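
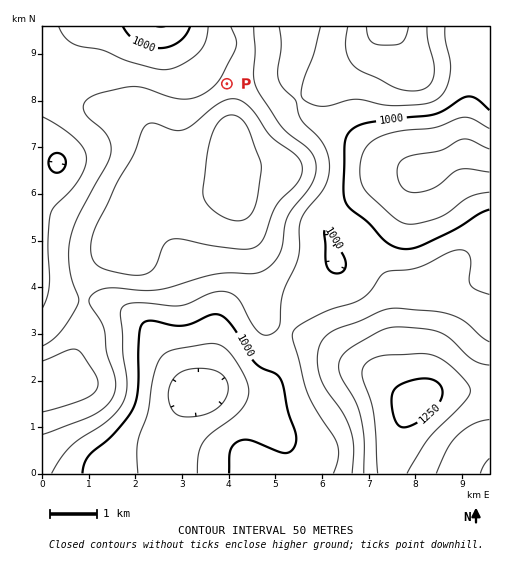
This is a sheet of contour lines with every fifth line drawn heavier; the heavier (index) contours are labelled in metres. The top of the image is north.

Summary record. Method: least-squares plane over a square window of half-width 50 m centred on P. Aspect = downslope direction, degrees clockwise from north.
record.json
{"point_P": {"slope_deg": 5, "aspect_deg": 321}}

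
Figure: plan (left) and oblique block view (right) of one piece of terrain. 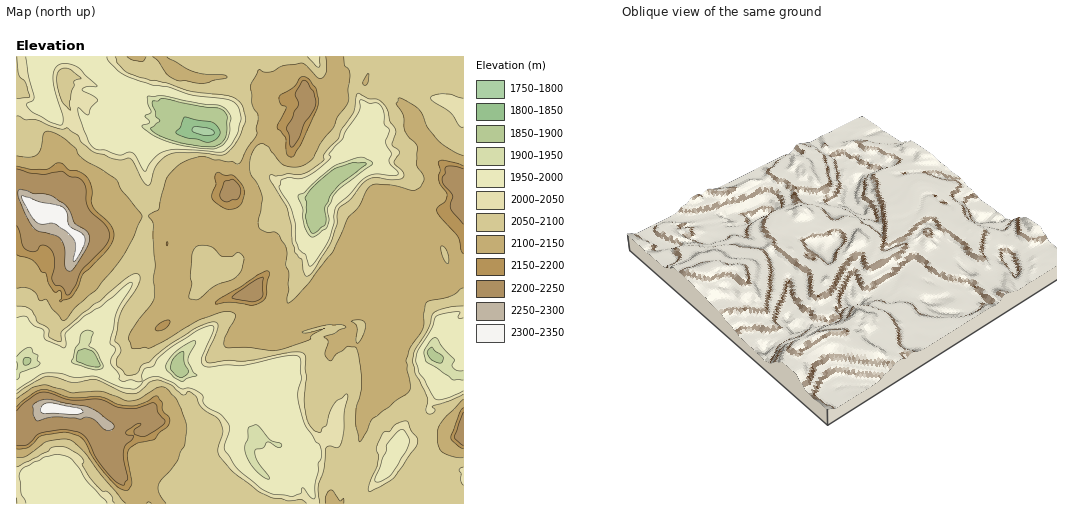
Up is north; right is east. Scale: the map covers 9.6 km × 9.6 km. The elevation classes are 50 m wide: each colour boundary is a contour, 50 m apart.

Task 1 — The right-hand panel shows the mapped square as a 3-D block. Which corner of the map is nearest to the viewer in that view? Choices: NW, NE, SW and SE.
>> SW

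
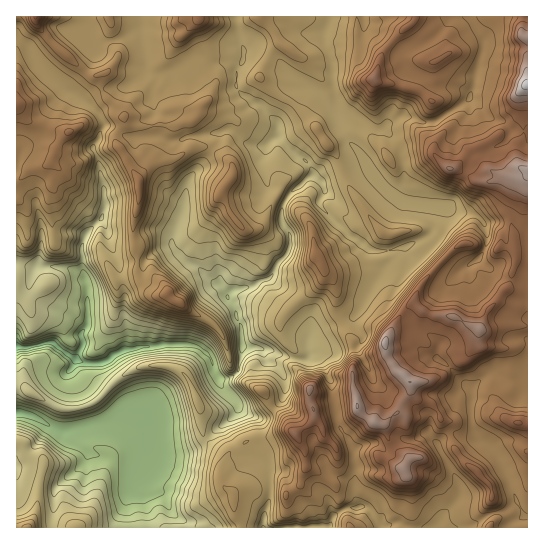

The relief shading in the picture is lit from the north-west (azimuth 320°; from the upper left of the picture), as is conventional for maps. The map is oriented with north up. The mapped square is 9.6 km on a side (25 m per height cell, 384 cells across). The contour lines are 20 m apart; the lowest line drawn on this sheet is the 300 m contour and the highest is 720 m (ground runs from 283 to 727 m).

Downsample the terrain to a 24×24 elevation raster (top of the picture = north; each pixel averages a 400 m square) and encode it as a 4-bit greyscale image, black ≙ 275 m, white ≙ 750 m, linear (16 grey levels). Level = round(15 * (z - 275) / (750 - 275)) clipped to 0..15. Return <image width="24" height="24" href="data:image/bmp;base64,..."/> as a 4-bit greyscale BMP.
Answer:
<image width="24" height="24" href="data:image/bmp;base64,Qk2WAQAAAAAAAHYAAAAoAAAAGAAAABgAAAABAAQAAAAAACABAAATCwAAEwsAABAAAAAAAAAAAAAAABEREQAiIiIAMzMzAERERABVVVUAZmZmAHd3dwCIiIgAmZmZAKqqqgC7u7sAzMzMAN3d3QDu7u4A////AHZmQzRWh4iJiZiJqWVUMiNoiJqZmqmZuWUzIiJYiJqprNubqmUyIiJXiJu6rMuqmkIiIiJVZ6zKzLqpqyMzIiNlRpy73Muqu0MzQiRjWHu8zNyqqkMiNFZDVmeLvcy7qiIiIiM1RWZorcvMukQyREVnRnZ4nMzNy1QzVpp1RneIicy7y1VDeJhURWipiJuqu1VFeIZVZmmod3m6u3dlaHVmiGiXeIervIh1aXZomGl3iHd5q5mHaYZ6l3dnh3eKzKqnepd5l3ZneIrM3aqomZmJh3aHeJzMzKqpmZmId2iHiJu7u7mYmZmYh3h3iJqqvKmJmIiIeId5u7uprZiZmIiIeIiJu7uprImYmImIeIiIq7u6rKqImIqpiIiImruqrA=="/>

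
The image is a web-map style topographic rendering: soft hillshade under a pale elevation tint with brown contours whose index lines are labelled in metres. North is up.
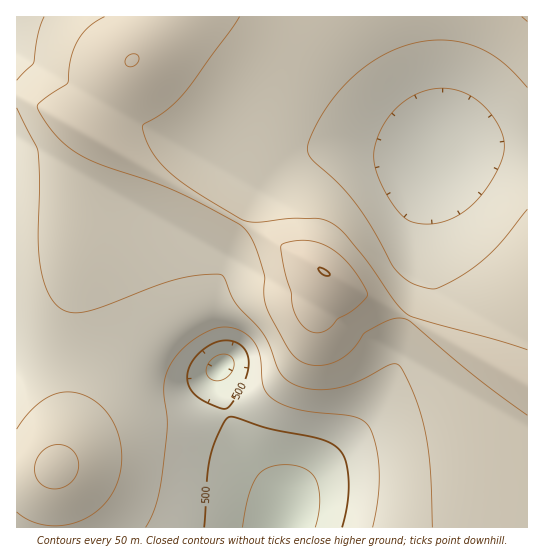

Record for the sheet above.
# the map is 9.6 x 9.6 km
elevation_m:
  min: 420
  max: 750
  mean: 600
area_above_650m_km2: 13.9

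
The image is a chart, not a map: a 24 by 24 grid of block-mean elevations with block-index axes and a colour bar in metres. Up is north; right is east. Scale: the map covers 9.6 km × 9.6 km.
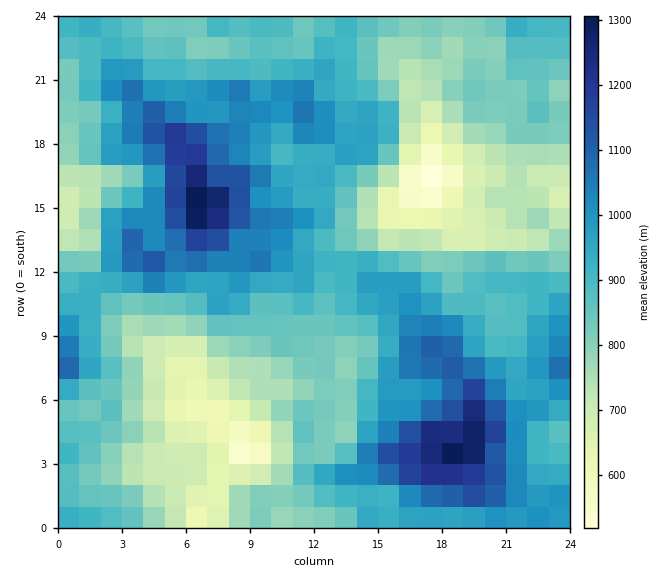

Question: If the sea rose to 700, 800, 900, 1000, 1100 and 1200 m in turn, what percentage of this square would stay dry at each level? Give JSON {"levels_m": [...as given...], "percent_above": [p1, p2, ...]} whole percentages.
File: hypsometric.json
{"levels_m": [700, 800, 900, 1000, 1100, 1200], "percent_above": [89, 73, 45, 22, 8, 3]}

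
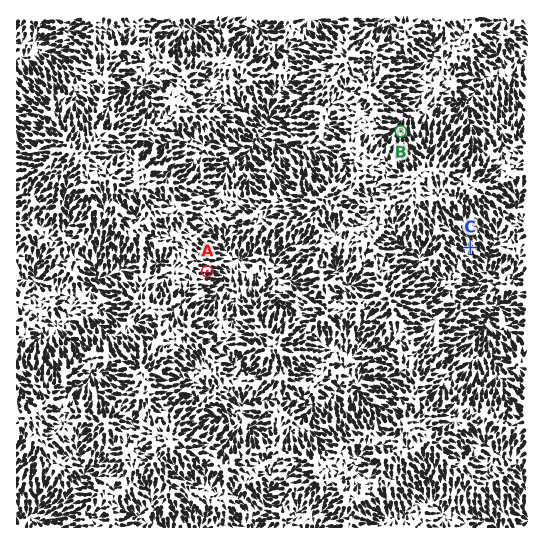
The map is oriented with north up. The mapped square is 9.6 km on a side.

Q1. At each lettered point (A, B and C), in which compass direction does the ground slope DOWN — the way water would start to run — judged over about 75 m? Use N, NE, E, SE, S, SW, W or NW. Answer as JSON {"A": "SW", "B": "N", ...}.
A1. {"A": "E", "B": "N", "C": "SE"}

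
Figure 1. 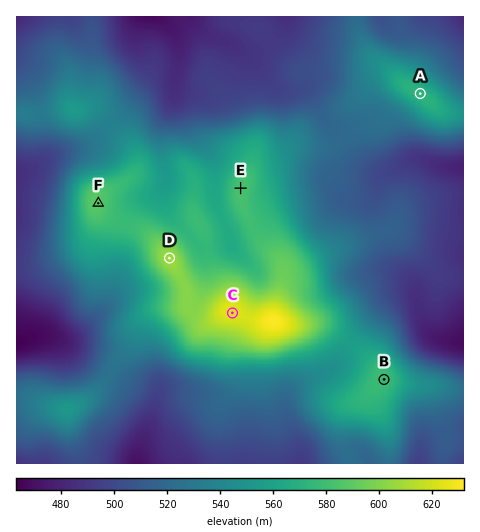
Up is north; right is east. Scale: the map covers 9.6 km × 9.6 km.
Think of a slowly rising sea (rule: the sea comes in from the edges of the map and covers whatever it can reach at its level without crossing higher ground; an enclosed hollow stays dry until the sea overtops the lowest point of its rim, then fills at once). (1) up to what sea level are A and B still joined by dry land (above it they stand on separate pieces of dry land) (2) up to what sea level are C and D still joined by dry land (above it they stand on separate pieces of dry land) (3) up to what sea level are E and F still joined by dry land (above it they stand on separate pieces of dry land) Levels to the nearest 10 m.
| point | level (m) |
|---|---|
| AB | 520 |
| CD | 600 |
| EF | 580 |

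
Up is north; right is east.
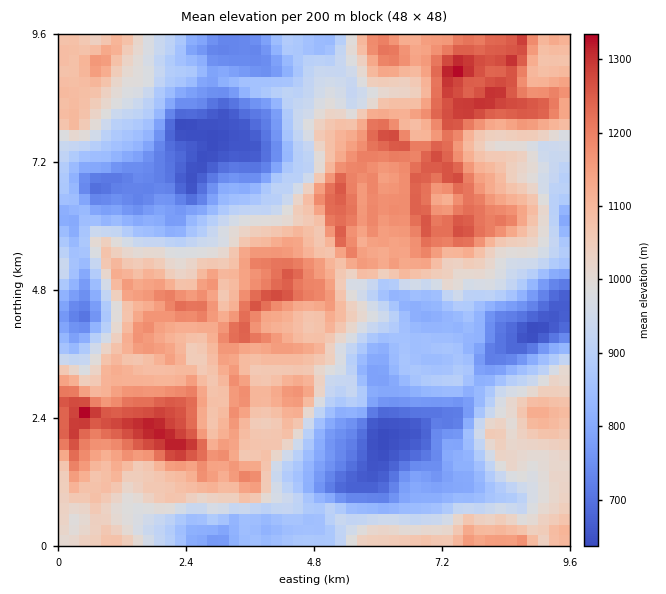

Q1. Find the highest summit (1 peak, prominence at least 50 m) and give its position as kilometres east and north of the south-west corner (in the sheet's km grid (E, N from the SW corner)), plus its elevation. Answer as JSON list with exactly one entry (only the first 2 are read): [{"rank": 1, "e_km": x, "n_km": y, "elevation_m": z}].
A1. [{"rank": 1, "e_km": 0.51, "n_km": 2.51, "elevation_m": 1347}]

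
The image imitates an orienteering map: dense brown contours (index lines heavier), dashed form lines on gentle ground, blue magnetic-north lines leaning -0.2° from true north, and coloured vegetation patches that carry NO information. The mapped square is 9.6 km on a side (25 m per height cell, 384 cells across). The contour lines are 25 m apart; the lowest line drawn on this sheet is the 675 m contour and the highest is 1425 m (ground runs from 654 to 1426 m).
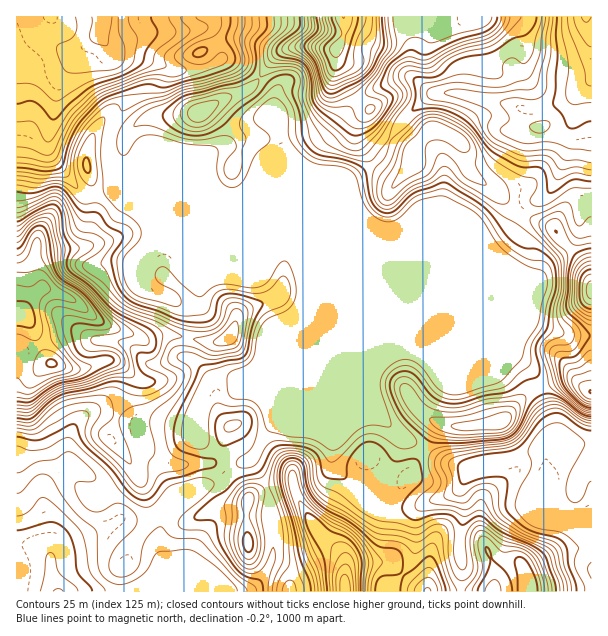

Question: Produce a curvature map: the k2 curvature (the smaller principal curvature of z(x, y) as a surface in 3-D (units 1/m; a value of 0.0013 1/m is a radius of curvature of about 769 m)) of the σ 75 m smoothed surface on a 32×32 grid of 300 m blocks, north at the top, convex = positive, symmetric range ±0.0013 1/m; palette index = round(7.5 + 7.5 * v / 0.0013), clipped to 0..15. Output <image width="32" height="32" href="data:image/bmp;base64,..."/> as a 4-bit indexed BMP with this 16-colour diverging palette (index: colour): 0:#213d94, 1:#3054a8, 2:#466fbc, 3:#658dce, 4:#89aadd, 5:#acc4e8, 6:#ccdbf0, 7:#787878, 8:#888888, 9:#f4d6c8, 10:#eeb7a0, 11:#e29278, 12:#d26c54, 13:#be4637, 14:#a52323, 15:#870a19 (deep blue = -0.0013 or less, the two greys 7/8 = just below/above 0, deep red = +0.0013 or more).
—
<image width="32" height="32" href="data:image/bmp;base64,Qk12AgAAAAAAAHYAAAAoAAAAIAAAACAAAAABAAQAAAAAAAACAAATCwAAEwsAABAAAAAAAAAAlD0hAKhUMAC8b0YAzo1lAN2qiQDoxKwA8NvMAHh4eACIiIgAyNb0AKC37gB4kuIAVGzSADdGvgAjI6UAGQqHAHZFVUZ3cxB0J5EzqQWUiGSGZomVZkKDElWERFYCZaZDZmd3dmZVtwR2pFdXB3aFNmZmZmZoVHQEloJVWRZjATaGaIVERnNzBmMiVBVEMkdmdXhzdzIzlAcjRndTF3Znd3VmNIdmRCFbI2dolzJGdnd2U1d3Z1ZRSTJ5dlEAAFZ3NVOoaGM3ciAkSGIld3UFY2JSZmZkSaZGd1Qjd3ecMgCEEhVVZDVTd3d2KGRHhjEMdkUhaZclV3d3dUtyMSVge1imaEJDIiR3d3cmNXdkM3dVYyMYM3mAd3d3dGd3dUhVZkE1eGZGgFd3d3d3d3ckEZUndGYiNZNUd3d3d3d3Q1d2aTQQRkZkhXd3d3d3d2FbeCAFJ4ZTM2V3d3d3d3dAS0UhRDZ3d3dVd3d3d3djchUqRIdld3d3d3d3d3d3OEZTKWJ2ZXd3d3d3cxJ3c2dZZCaAZVd3d3d3d2KkFDV3Q2ZkQFV3d3RGd3c1plJoh4NoZAdkd3dYhHYhEkeTZ2d3NkMpU1ZCJHZTh4UIdHdFRVV1GHN1V2NnRXWGAHiVE1ZXdxWEZ1q2Q0NFamAoU2ZXZ3dDeGVJiGYjVhF2AAEjVlZmZCNWEBREIDlzAAVXh4ZleHdjI0UwFWE5iUGFI0aGZXd2VWVVc2Z1eGZyeGVDdlR3iDaHVUVkMhWHM3d5s5dS"/>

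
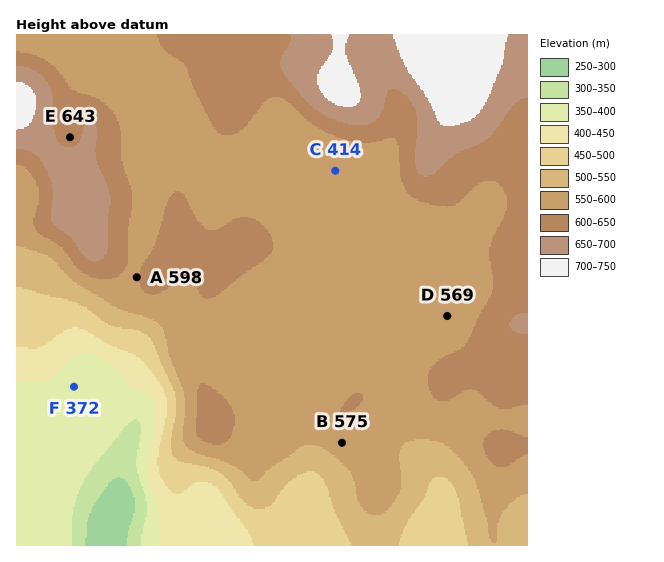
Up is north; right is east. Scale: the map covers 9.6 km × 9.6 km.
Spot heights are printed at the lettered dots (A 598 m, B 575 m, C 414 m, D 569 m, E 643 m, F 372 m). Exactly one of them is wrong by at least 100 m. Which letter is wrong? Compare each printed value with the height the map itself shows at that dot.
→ C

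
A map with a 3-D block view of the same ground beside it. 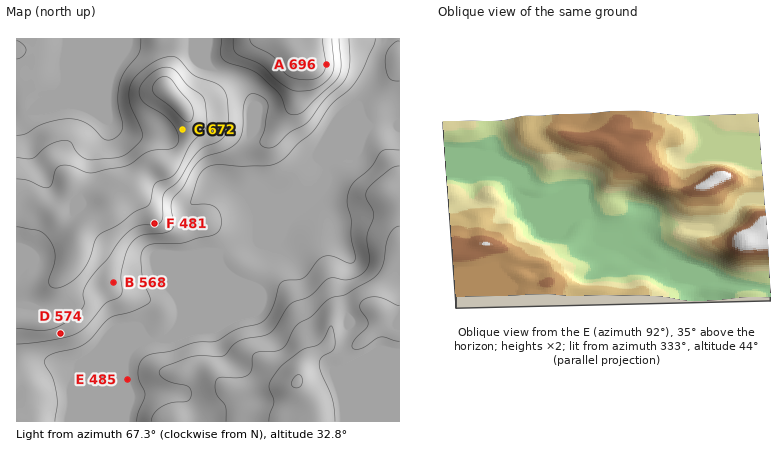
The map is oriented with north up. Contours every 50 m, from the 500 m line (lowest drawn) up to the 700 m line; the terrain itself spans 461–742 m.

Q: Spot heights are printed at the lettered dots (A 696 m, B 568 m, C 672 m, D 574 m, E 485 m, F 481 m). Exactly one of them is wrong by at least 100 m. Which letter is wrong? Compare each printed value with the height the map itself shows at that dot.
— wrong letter F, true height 606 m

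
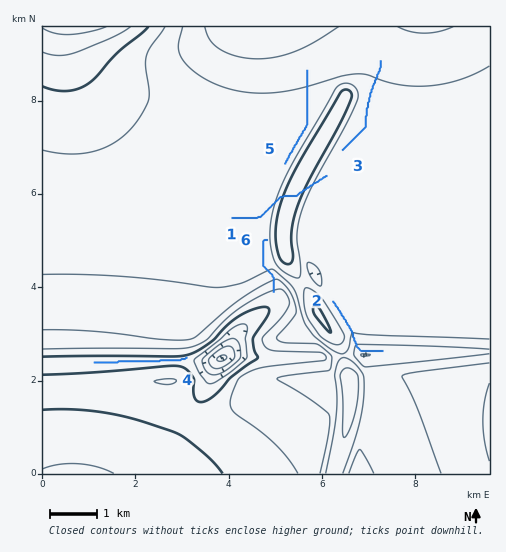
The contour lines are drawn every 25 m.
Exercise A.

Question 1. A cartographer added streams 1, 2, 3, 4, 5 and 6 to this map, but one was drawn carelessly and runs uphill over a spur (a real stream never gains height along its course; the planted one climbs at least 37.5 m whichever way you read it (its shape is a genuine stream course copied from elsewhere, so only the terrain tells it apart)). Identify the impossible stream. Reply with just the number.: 1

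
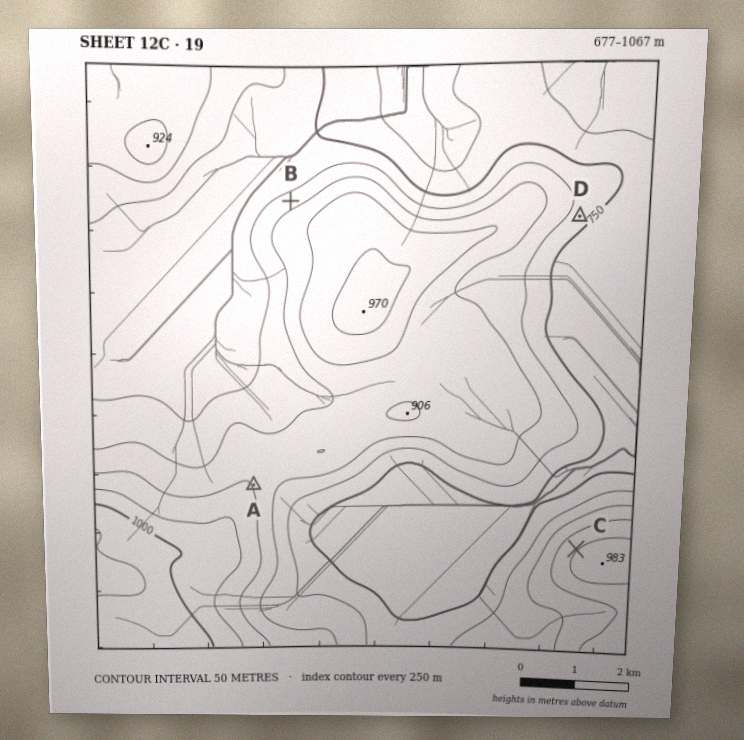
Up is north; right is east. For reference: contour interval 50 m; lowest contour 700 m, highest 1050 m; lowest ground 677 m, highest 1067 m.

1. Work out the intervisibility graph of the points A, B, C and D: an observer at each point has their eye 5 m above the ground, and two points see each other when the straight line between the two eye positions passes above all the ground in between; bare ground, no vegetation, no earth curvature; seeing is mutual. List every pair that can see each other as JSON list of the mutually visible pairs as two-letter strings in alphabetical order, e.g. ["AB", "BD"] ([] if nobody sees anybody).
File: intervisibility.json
["AC", "CD"]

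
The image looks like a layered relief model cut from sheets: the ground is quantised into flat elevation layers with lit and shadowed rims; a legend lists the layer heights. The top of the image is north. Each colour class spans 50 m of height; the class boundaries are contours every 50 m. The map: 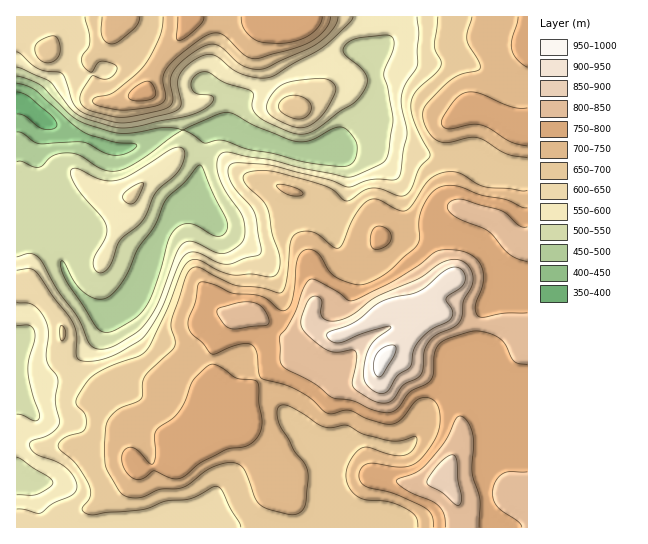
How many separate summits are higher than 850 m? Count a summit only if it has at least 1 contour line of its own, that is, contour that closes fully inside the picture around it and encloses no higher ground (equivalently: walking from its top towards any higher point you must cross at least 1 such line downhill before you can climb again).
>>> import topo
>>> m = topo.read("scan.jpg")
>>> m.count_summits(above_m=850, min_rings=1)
2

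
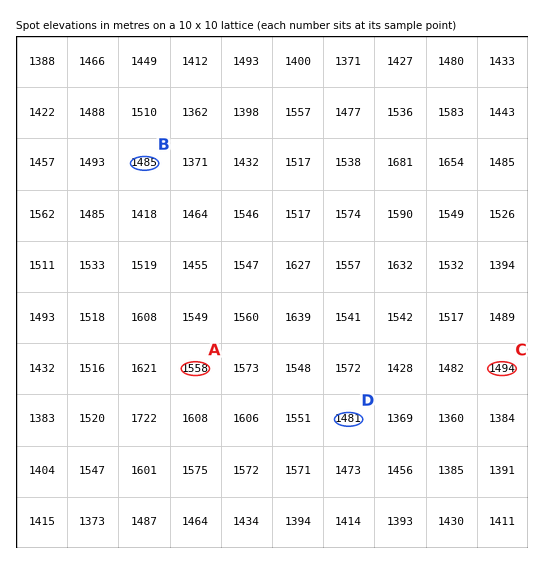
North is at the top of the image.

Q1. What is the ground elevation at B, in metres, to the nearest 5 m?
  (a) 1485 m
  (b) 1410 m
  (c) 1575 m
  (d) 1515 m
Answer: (a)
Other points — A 1560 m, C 1495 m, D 1480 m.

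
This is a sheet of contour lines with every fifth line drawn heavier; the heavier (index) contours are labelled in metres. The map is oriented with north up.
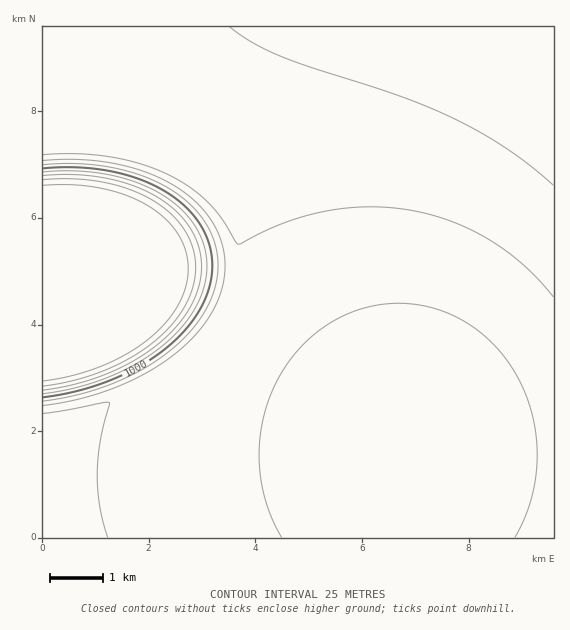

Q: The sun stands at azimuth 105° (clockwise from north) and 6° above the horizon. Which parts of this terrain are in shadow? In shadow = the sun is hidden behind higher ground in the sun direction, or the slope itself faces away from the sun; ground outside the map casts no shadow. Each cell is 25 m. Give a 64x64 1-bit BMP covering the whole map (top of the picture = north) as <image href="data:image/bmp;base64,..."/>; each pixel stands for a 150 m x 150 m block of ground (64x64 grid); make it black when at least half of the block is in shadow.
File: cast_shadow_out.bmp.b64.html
<image width="64" height="64" href="data:image/bmp;base64,Qk0+AgAAAAAAAD4AAAAoAAAAQAAAAEAAAAABAAEAAAAAAAACAAATCwAAEwsAAAIAAAAAAAAA////AAAAAAAAAAAAAAAAAAAAAAAAAAAAAAAAAAAAAAAAAAAAAAAAAAAAAAAAAAAAAAAAAAAAAAAAAAAAAAAAAAAAAAAAAAAAAAAAAAAAAAAAAAAAAAAAAAAAAAAAAAAAAAAAAAAAAAAAAAAAAAAAAAAAAAAAAAAAAAAAAAAAAAAAAAAAAAAAAAAAAAAAAAAA/AAAAAAAAAD/gAAAAAAAAP/wAAAAAAAA//wAAAAAAAD//gAAAAAAAH//gAAAAAAAH//AAAAAAAAP/+AAAAAAAAP/8AAAAAAAAf/4AAAAAAAA//gAAAAAAAB//AAAAAAAAD/8AAAAAAAAH/4AAAAAAAAf/gAAAAAAAA/+AAAAAAAAD/8AAAAAAAAP/wAAAAAAAAf+AAAAAAAAB/4AAAAAAAAH/gAAAAAAAAf8AAAAAAAAD/wAAAAAAAAP+AAAAAAAAA/wAAAAAAAAD8AAAAAAAAAAAAAAAAAAAAAAAAAAAAAAAAAAAAAAAAAAAAAAAAAAAAAAAAAAAAAAAAAAAAAAAAAAAAAAAAAAAAAAAAAAAAAAAAAAAAAAAAAAAAAAAAAAAAAAAAAAAAAAAAAAAAAAAAAAAAAAAAAAAAAAAAAAAAAAAAAAAAAAAAAAAAAAAAAAAAAAAAAAAAAAAAAAAAAAAAAAAAAAAAAAAAAAAAAAAAAAAAAAAAAAAA=="/>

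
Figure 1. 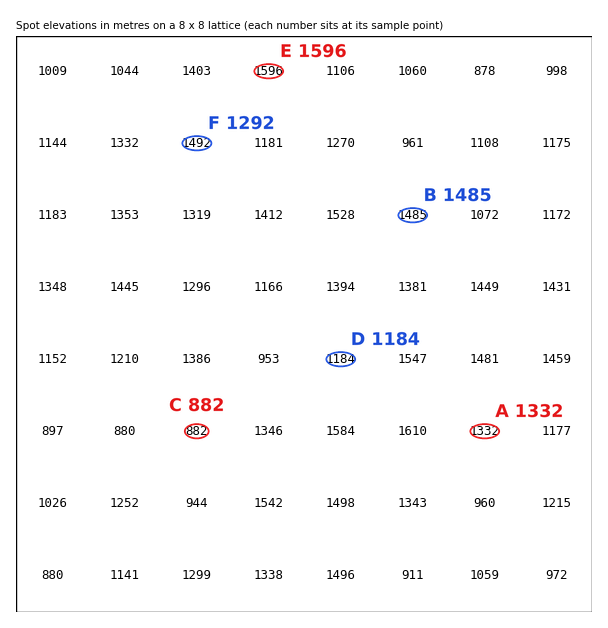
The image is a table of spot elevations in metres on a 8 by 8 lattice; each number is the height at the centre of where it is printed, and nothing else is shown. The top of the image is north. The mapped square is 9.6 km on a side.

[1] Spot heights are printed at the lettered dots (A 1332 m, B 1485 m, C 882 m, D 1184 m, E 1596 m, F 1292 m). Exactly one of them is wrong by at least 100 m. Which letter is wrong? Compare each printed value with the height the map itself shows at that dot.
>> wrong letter F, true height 1492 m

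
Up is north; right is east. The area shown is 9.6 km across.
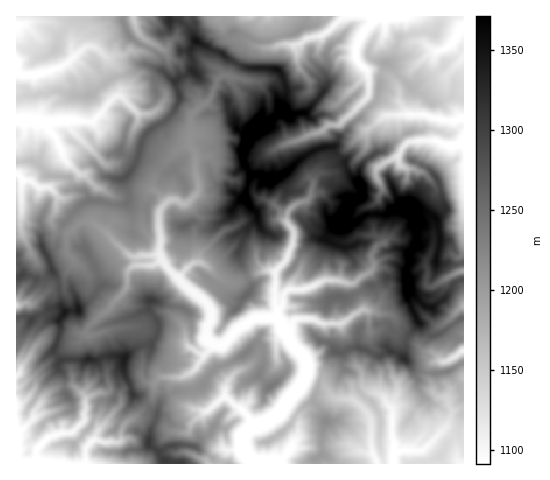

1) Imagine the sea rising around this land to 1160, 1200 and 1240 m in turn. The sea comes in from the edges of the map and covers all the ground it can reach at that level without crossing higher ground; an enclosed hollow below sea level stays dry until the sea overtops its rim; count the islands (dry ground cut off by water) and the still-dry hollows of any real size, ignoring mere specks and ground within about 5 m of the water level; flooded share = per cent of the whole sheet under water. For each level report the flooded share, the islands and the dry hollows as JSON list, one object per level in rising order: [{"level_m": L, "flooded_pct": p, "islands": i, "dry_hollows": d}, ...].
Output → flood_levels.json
[{"level_m": 1160, "flooded_pct": 30, "islands": 1, "dry_hollows": 0}, {"level_m": 1200, "flooded_pct": 45, "islands": 1, "dry_hollows": 0}, {"level_m": 1240, "flooded_pct": 66, "islands": 1, "dry_hollows": 0}]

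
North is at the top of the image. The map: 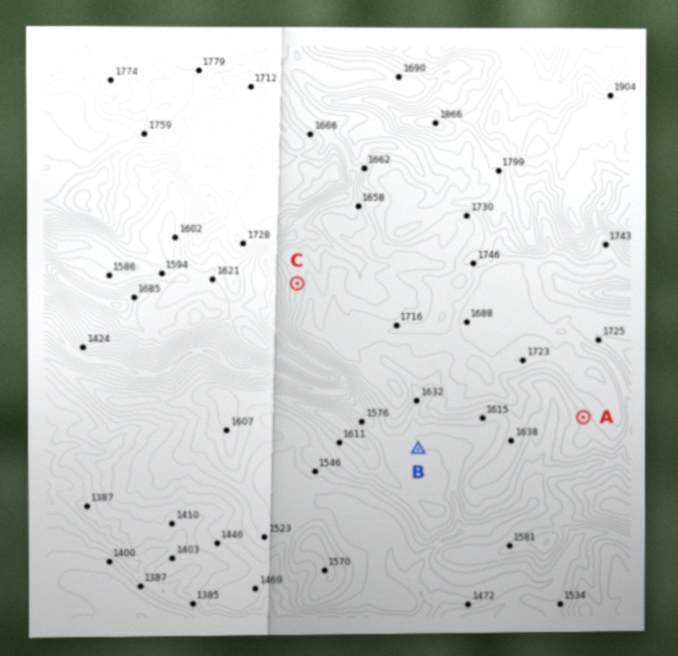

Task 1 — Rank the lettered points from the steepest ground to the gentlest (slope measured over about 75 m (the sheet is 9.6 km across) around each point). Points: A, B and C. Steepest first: C A B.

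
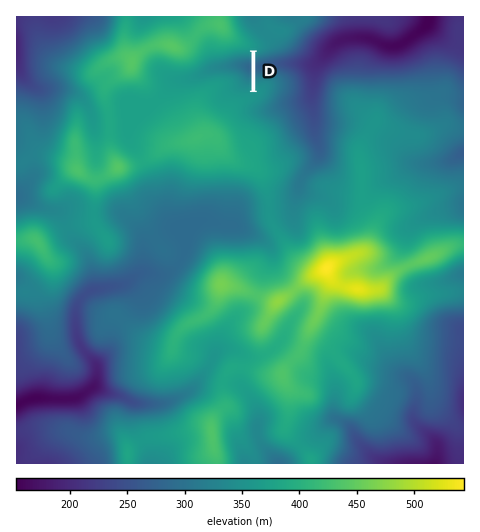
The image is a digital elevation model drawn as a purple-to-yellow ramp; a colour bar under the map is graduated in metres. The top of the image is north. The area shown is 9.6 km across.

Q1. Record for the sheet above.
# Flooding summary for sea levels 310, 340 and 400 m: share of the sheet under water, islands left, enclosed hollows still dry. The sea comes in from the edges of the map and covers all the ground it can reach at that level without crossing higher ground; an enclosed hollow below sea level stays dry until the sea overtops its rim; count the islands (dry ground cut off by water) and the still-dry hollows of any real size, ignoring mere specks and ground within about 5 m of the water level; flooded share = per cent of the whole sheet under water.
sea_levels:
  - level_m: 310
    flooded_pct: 35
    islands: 0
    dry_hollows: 0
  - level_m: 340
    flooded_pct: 49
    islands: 0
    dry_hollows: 0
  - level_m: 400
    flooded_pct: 83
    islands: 2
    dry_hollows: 0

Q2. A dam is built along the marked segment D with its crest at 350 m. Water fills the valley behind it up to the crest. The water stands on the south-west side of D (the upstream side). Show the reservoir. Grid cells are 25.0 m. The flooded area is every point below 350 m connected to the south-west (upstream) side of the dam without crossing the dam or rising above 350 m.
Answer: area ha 53.5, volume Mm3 11.74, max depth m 71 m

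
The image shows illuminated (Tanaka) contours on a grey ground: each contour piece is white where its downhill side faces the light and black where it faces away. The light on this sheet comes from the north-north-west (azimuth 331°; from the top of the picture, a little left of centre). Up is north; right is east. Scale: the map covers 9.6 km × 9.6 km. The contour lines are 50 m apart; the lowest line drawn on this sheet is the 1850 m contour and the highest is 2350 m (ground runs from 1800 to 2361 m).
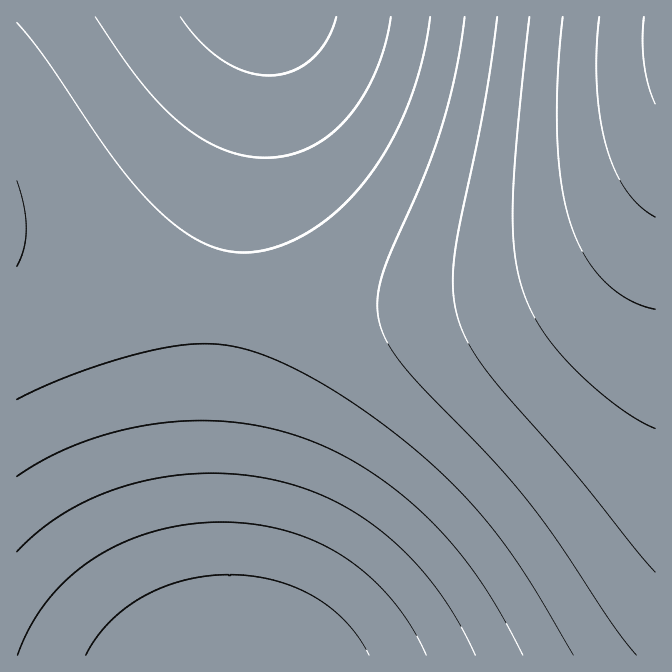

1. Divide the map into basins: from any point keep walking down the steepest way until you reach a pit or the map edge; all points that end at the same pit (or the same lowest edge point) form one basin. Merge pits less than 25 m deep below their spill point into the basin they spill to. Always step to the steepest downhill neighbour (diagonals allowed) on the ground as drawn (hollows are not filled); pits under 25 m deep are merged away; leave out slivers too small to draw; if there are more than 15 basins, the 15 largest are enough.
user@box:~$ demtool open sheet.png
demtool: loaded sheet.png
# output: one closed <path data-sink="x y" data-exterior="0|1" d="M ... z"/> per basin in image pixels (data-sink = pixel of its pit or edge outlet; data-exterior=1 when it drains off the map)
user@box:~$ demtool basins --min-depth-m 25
<path data-sink="235 655" data-exterior="1" d="M655 191l-17 24-21 21-27 20-26 15-39 15-38 10-72 10-108 2-2-2-27 0-51-5-112-20-57-15-41-15-1 404 639 1z"/><path data-sink="265 17" data-exterior="1" d="M655 16l-638 0-1 234 6 4 36 12 87 22 82 13 51 5 27 0 2 2 108-2 63-8 57-15 35-15 39-25 29-28 18-25z"/>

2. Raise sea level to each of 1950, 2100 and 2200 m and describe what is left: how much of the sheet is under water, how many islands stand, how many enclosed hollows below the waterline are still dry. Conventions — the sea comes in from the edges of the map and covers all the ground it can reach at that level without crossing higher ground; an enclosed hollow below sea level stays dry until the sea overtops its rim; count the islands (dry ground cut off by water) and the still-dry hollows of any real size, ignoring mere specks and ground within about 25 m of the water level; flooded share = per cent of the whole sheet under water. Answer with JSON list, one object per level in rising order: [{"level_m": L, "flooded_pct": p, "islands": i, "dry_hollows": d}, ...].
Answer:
[{"level_m": 1950, "flooded_pct": 18, "islands": 0, "dry_hollows": 0}, {"level_m": 2100, "flooded_pct": 70, "islands": 0, "dry_hollows": 0}, {"level_m": 2200, "flooded_pct": 88, "islands": 0, "dry_hollows": 0}]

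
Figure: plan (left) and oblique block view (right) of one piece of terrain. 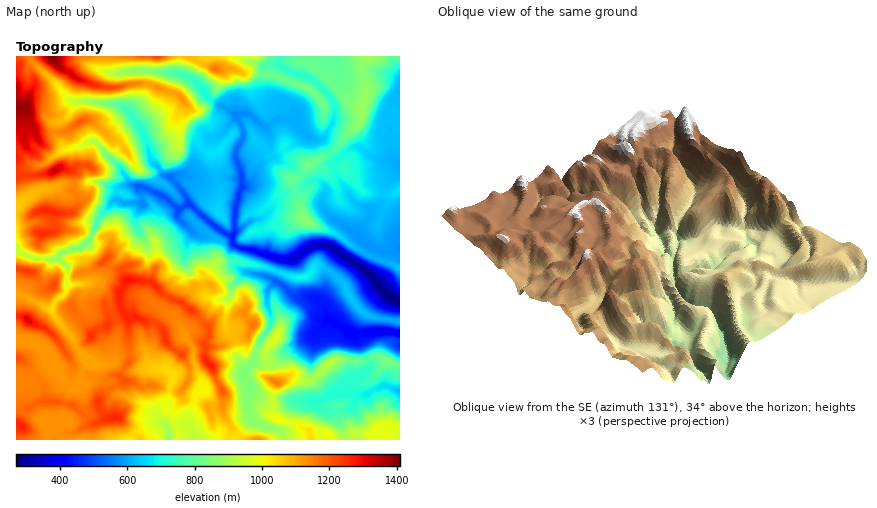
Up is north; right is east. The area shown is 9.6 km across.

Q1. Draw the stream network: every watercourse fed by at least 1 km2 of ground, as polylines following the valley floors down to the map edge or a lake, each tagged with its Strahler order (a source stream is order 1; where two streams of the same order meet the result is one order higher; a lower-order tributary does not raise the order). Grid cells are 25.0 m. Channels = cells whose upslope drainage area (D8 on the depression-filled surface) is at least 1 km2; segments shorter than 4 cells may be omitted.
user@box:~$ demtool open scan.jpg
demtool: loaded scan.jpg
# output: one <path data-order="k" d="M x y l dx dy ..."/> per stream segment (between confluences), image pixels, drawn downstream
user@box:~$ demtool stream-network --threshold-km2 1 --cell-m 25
<path data-order="1" d="M50 434l-2 2 0 4"/><path data-order="2" d="M166 426l4 6 0 8"/><path data-order="1" d="M156 412l10 14"/><path data-order="1" d="M248 410l0-40 6-8 0-10 2-2 4-10 10-12 2-10-4-12 0-16 6-8 4 0"/><path data-order="1" d="M318 400l2 0 6-4 38-2 4-2 4 0 4-4 8-2 16 4"/><path data-order="1" d="M154 370l14 0 4 2 0 6-2 4 0 34-4 4 0 6"/><path data-order="1" d="M56 366l16 16 2 0 8-8 0-4 4-4 0-8"/><path data-order="1" d="M94 364l-8-6"/><path data-order="2" d="M86 358l-10-12-2-4-2-4-6-6-14-20 4-12 10-6 0-8 2-2"/><path data-order="1" d="M314 334l14-14 2 0"/><path data-order="2" d="M330 320l14 6 2 4 6 2 14 0 10-2 2 2 16 0 6 2"/><path data-order="1" d="M170 314l8 8 4 8 0 6 10 8 2 4 0 14 2 6 0 4 6 6 0 2-4 4 0 2-2 4 0 10-8 14 0 12 6 6 0 4-2 4"/><path data-order="1" d="M228 298l4-4 0-8 4-4 10-10 20 4 6 2 6 4"/><path data-order="2" d="M68 284l0-18-10-8"/><path data-order="1" d="M80 284l-4 0-2 0-6 0"/><path data-order="2" d="M278 282l6 4 14 14 4 0 4-4 8 2 12 12 2 8 2 2"/><path data-order="2" d="M58 258l4-6 6 0 4-4 8 0 12-12 0-4 4-6 2-6 16-20 4 0 6 4 6 0 0-2 8 0 2 2 2-4"/><path data-order="1" d="M186 248l0-4 6-6 0-6-14-14 0-6 4-4"/><path data-order="3" d="M232 240l2 4 4 4 16 2 6 4 8 0 2 2 6 2 4 2 12 0 4-2 12-10 6-2 14 0 6 2 6 6 10 6 18 12 22 26 4 0 2 2 4 0"/><path data-order="2" d="M356 236l8 8 14 6 8 2 2 0 6 0 4-2 2 0 0-2"/><path data-order="1" d="M358 230l-2 6"/><path data-order="1" d="M138 228l-2-12 6-8 0-8"/><path data-order="1" d="M326 212l8 8 14 8 8 8"/><path data-order="2" d="M182 208l4-2 6 0"/><path data-order="3" d="M192 206l16 16 12 6 6 6 4 2 2 4"/><path data-order="2" d="M142 200l0-2-4-6 0-6 4 0"/><path data-order="1" d="M32 194l-8 6-2 2 0 2-6 10 0 36 6 4 2 0 6 4 20 0 0 2 8-2"/><path data-order="2" d="M242 188l-4 6 0 6-2 2 0 8-2 6 0 18-2 6"/><path data-order="2" d="M142 186l6 4 16 6 12 12 6 0"/><path data-order="2" d="M172 180l12 12 4 8 0 2 4 4"/><path data-order="1" d="M174 174l-2 2 0 4"/><path data-order="1" d="M52 158l12-8 8-2 2-2 4 0 8-4 8-2 28 28 0 4 4 4 6 8 10 2"/><path data-order="2" d="M240 122l4 8 0 6-8 12 0 10 6 14 0 16"/><path data-order="2" d="M292 122l-4-4-8 0-4 2-4 2-6 6-2 0-14-14-8 0-2 2 0 6"/><path data-order="1" d="M298 116l0 6-6 0"/><path data-order="1" d="M58 86l6 8 8 6 2 2 12-2 2 2 8 0 8 0 0 2 12 0 6 2 4 4 4 4 12 18 6 12 0 4 4 14 2 4 2 0 8 10 4 0 4 4"/><path data-order="1" d="M122 72l12 0 0-2 14 0 2 2 24 0 12 4 10 6 10 12 2 4 24 14 2 4 0 2 6 4"/><path data-order="1" d="M320 56l-40 0-2 8 4 4 10 4 22 8 18 18 2 8 0 16-6 10-8 8-8 0-2-2-18-16"/>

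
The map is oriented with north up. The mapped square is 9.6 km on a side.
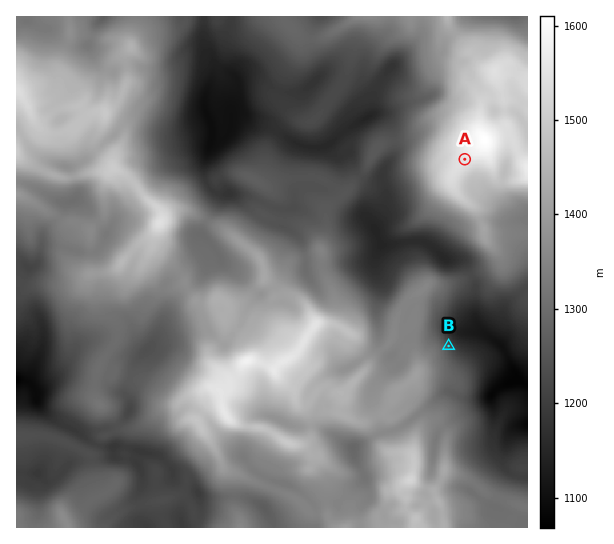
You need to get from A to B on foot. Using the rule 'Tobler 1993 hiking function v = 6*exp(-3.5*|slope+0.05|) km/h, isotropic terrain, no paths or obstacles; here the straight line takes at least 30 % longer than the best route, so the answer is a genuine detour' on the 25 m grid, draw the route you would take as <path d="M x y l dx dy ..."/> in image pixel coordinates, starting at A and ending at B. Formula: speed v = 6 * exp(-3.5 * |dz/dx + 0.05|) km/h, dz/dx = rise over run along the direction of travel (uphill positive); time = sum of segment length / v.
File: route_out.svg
<path d="M465 159l0 26 4 8 10 10 3 6 0 2-3 6 0 2-6 15 0 5 8 16 0 7-16 31-10 9-12 24 0 9 6 11"/>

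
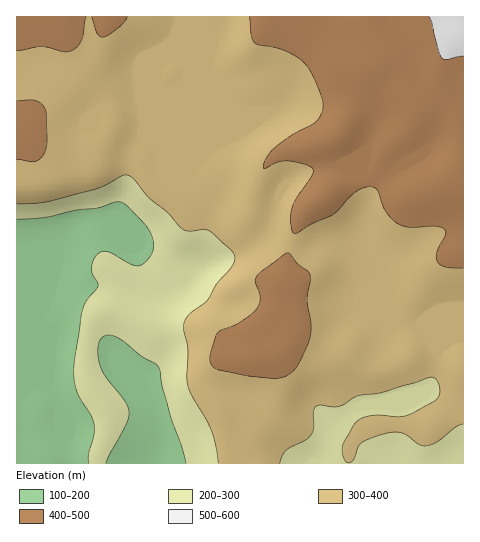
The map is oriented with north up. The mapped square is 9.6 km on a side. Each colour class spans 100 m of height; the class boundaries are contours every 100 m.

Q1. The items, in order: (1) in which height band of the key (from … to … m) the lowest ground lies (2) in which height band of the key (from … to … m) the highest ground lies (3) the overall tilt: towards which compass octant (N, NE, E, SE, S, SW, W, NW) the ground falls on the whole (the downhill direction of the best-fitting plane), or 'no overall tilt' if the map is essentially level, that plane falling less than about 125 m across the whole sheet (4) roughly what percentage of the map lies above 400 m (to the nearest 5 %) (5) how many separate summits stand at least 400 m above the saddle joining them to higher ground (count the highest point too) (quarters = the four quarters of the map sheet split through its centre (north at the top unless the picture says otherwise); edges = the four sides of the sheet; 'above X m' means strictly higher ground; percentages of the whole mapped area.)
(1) The lowest point is somewhere between 100 and 200 m.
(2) The highest ground lies in the 500–600 m band.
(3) The general tilt is down to the south-west (the land rises towards the north-east).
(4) Ground above 400 m makes up about 25 % of the sheet.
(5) There is 1 summit with 400 m or more of prominence.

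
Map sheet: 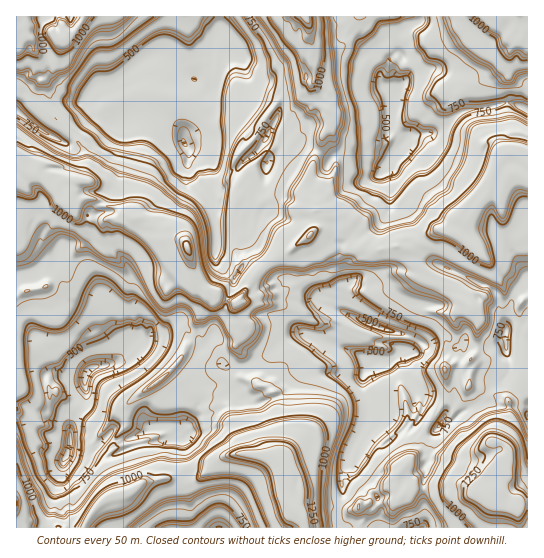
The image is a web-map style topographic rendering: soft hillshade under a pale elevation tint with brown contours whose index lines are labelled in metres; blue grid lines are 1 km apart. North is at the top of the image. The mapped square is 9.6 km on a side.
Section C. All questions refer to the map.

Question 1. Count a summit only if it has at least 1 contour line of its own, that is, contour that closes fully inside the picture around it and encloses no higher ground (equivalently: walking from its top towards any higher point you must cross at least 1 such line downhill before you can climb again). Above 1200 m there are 2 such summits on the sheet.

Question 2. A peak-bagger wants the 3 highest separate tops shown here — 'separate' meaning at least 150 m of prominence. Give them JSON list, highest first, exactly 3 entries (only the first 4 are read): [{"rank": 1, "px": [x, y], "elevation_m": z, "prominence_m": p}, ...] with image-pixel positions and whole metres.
[{"rank": 1, "px": [294, 510], "elevation_m": 1311, "prominence_m": 1025}, {"rank": 2, "px": [487, 497], "elevation_m": 1310, "prominence_m": 511}, {"rank": 3, "px": [189, 249], "elevation_m": 1275, "prominence_m": 398}]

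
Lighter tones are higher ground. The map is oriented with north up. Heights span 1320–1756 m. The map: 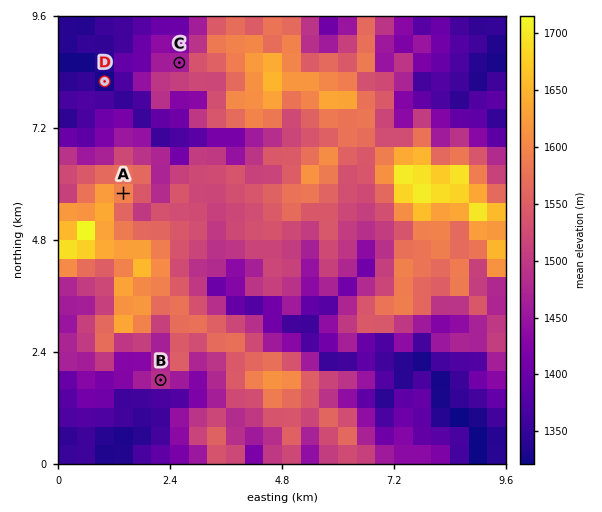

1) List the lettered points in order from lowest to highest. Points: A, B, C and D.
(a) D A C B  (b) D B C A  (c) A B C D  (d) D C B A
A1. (d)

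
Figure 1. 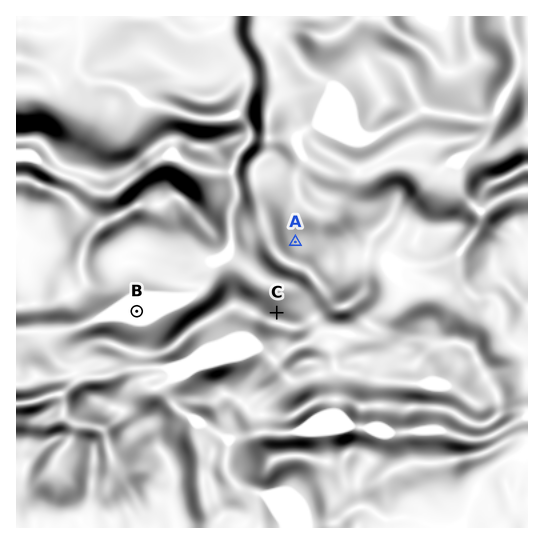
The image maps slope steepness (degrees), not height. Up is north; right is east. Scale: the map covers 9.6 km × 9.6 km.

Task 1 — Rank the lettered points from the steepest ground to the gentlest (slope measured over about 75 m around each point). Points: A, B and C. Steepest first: C A B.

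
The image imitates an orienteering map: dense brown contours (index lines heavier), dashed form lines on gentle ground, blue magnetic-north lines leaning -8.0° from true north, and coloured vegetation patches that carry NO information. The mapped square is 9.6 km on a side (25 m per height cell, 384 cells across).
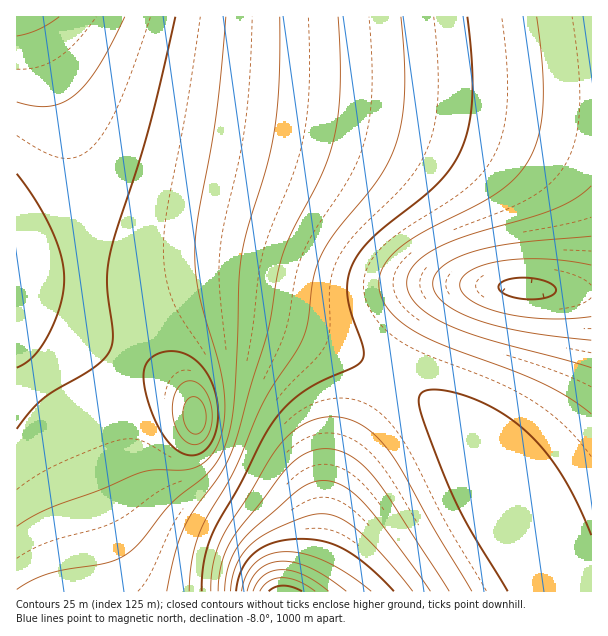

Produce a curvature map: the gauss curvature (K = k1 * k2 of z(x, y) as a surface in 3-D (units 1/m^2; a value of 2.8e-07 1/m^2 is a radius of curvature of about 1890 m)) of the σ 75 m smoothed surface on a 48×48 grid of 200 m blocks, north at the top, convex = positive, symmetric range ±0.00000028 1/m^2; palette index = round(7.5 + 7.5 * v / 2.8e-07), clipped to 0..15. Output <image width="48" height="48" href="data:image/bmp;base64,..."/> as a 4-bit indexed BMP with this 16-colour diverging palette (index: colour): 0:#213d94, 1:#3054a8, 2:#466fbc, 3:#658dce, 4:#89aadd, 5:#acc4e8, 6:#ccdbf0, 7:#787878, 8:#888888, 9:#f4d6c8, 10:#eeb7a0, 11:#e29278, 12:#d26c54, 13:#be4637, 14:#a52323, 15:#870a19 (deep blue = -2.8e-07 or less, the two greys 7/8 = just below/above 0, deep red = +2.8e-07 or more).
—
<image width="48" height="48" href="data:image/bmp;base64,Qk32BAAAAAAAAHYAAAAoAAAAMAAAADAAAAABAAQAAAAAAIAEAAATCwAAEwsAABAAAAAAAAAAlD0hAKhUMAC8b0YAzo1lAN2qiQDoxKwA8NvMAHh4eACIiIgAyNb0AKC37gB4kuIAVGzSADdGvgAjI6UAGQqHAIiIh3d3d3d3d3iJh3d3d3d3d3d3d3d3d4iId3d3d3d3d3d3d3d3d3d3d3d3d3d3iHd3d3d3d3d3d3d3d3d3d3d3d3d3d3iIiHd3d3d3d3d3d3d3d3d3d3d3iIiIiIiIiHd3d3d3d3d3d3d3d3d3d3d3iIiIiIiIiHd3d3d3d3d3d3d3d3d3d3d4iIiIiIiIiHd3d4h3d3d3d3d3d3d3d3d4iIiIiIiIiHd3d4h3d3d3d3d3d3d3d3d3iIiIiIiIiHd3eIh3d3d3d3d3d3iHd3d3iIiIiIiIiHd3d4h3d3d3d3d3eIiId3d3eIiIiIiIiHd3d4d3d3d3d3d4iIiHd3d3eIiIiIiIiHd3d3d3d3dmd3d4iIiHd3d3d4iIiIiIiHd3d3d3d3Z5d3d3iId3d3d3d4iIiIiIiHd3d3d3d3fPh3d3d3d3d3d3d4iIiIiIiHd3d3d3d3f/h3d3d3d3d3d3eIiIiIiIiHd3d3d3d3fNdnd3d3d3d3d3eIiIiIiIh3d3d3d3d3eHZ3d3d3d3d3d3eIiIiIiId3d3iHd3d3dmZ3d3d3d3d3d3eIiIiIh3d3d3iId3d3d3d3d3d3d3d3d3d4iIiHd3d3d3iId3d3d3d3d3d3d3d3d3d3d3d3d3d3d3iIh3d3d3d3d3d3d3d3d3d3d3d3d3d3d3iIh3d3d3d3d3d3d3d3d3d3d3d3d3d3d3eIh3d3d3d3d3d3d3d3d3d3d3d3d3d3d3d4d3d3d3d3d3d3d3d3d3d3iIiIiId3d3d3d3d3d3d3d3d3d3d3d3eIiIiIiIh3d3d3d3d3d3d3d3d3d3d3d3iIiIiIiIh3d3d3d3d3d3d3d3d3d3d3d3iIiIiIiId3d3d3d3d3d3d3d3d3d3d3d3d4iIiIh3d3d3d3d3d3d3d3d3d3d3d3d3d3d3d3d3d3d3d3d3d3d3d3d3d3d3d3d3d3d3d3d3d3d3d3d3d3d3d3d3d3d3d3d3d3d3d3d3d3d3d3d3d3d3d3d3d3d3d3d3d3d3d3d3d3d3d3d3d3d3d3d3d3d3d3d3d3d3d3d3d3d3d3d3d3d3d3d3d3d3d3d3d3d3d3d3d3d3d3d3d3d3d3d3d3d3d3d3d3d3d3d3d3d3d3d3d3eIiHd3d3d3d3d3d3d3d3d3d3d3d3d3d3eIiId3d3d3d3d3d3d3d3d3d3d3d3d3d3eIiIh3d3d3d3d3d3d3d3d3d3d3d3d3d3eIiIh3d3d3d3d3d3d3d3d3d3d3d3d3d3d3iId3d3d3d3d3d3d3d3d3d3d3d3d3d3d3d3d3d3d3d3d3d3d3d3d3d3d3d3d3d3d3d3d3d3d3d3d3d3d3d3d3d3d3d3d3d3d3d3d3d3d3d3d3d3d3d3d3d3d3d3d3d3d3d3d3d3d3d3d3d3d3d3d3d3d3d3d3d3d3d3d3d3d3d3d3d3d3d3d3d3d3d3d3d3d3d3d3d3d3d3d3d3d3d3d3d3d3d3d3d3d3d3d3d3d3d3d3d3d3d3d3d3d3d3d3d3d3d3d3d3d3d3d3d3d3d3d3dw=="/>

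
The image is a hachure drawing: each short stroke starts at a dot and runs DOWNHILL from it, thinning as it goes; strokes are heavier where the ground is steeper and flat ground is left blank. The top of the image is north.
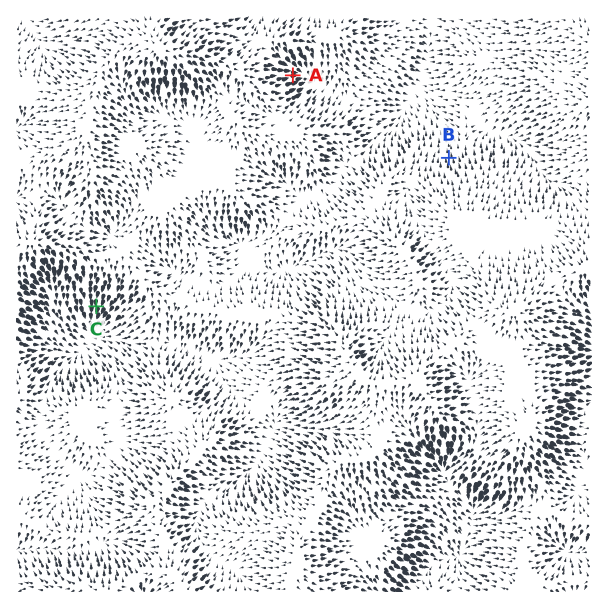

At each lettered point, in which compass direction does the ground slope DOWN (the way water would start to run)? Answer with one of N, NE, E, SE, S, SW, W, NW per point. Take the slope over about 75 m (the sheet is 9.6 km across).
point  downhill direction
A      E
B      N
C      S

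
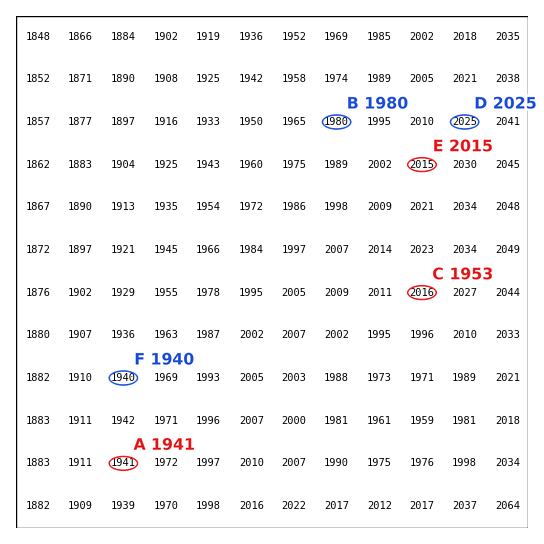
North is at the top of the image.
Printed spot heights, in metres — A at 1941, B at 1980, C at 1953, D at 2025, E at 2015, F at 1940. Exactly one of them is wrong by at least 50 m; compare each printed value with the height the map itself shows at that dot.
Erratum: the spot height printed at C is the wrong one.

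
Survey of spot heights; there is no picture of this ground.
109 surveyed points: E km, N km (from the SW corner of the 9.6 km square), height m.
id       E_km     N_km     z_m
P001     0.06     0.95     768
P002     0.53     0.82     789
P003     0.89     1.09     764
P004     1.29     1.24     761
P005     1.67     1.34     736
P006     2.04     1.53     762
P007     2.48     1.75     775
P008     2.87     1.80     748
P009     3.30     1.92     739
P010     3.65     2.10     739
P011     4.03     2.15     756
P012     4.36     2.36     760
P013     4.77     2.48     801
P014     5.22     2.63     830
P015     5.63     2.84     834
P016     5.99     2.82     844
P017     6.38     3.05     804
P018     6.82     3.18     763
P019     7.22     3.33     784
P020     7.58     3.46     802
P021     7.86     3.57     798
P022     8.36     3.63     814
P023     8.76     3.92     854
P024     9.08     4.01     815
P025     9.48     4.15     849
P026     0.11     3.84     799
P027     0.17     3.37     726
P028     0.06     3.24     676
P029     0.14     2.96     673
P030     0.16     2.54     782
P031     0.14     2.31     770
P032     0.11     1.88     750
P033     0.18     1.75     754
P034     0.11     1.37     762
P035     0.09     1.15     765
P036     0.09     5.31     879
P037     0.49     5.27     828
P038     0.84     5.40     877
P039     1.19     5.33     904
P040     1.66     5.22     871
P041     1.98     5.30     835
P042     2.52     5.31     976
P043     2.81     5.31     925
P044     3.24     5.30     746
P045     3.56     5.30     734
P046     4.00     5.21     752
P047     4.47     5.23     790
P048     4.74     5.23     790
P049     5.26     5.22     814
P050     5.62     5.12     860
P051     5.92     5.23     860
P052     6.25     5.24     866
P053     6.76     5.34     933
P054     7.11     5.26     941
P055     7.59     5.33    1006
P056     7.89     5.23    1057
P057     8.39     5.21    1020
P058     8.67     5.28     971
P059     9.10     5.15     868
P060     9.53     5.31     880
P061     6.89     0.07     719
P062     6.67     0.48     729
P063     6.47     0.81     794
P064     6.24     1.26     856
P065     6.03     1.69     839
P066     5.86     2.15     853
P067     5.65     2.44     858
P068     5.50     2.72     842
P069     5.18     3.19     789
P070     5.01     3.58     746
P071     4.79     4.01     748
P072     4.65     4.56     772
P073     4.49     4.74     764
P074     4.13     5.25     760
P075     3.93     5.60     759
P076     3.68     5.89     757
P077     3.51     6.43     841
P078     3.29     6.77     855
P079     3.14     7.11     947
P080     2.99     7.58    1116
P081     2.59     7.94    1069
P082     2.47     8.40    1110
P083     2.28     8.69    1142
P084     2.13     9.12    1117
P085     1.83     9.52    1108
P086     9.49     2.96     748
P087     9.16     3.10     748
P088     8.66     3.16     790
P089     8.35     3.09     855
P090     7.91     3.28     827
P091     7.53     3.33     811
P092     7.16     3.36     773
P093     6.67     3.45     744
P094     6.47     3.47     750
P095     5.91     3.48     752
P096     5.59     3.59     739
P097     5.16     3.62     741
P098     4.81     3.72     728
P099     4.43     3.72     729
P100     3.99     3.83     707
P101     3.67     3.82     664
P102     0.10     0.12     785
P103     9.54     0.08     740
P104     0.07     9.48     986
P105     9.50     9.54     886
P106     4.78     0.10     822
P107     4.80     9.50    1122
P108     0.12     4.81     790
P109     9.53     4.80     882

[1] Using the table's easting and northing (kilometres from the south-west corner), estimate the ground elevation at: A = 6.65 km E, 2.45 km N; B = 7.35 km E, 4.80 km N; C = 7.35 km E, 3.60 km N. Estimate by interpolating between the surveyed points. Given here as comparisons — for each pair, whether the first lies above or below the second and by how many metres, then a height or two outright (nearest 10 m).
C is below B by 170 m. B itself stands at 940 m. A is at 800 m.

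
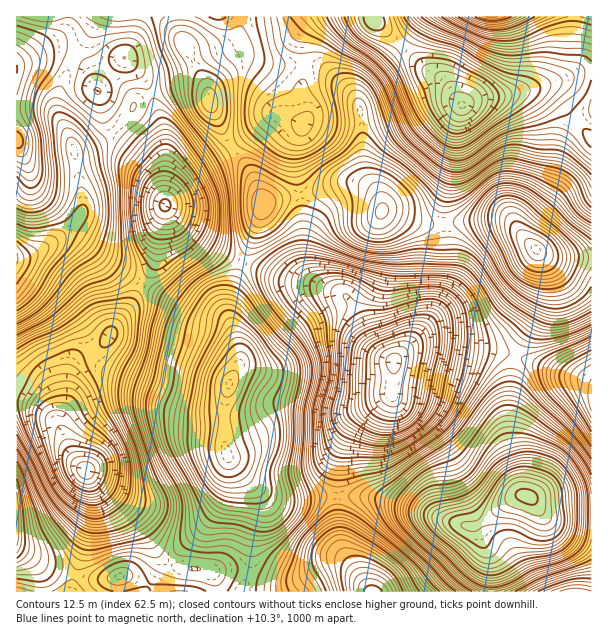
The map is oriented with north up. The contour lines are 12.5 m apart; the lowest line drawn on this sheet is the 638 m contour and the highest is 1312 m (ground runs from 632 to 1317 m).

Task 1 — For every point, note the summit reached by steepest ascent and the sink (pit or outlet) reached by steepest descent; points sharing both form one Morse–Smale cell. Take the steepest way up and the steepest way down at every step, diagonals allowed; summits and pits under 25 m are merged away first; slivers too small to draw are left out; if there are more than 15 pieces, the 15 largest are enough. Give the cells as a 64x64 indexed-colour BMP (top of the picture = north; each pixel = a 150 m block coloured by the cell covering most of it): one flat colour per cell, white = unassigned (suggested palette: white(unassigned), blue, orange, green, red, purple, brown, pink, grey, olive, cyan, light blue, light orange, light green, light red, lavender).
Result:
<image width="64" height="64" href="data:image/bmp;base64,Qk12CAAAAAAAAHYAAAAoAAAAQAAAAEAAAAABAAQAAAAAAAAIAAATCwAAEwsAABAAAAAAAAAA////ALR3HwAOf/8ALKAsACgn1gC9Z5QAS1aMAMJ34wB/f38AIr28AM++FwDox64AeLv/AIrfmACWmP8A1bDFAMzMzAAAAAAAAAAAAAAAAAAAAAALu7u7u7u7v///////zMzMAAAAAAAAAAAAAAAAAAAAALu7u7u7u7u////////MzMzAAAAAAAAAARERAAAAAAAAu7u7u7u7u7///////8zMzMAAAAAAAREREREAAAAAAAu7u7u7u7u7v///////zMzMwAAAAAAREREREQAAAAAAu7u7u7u7u7v////////MzMzMAAAAARERERERAAAAAAC7u7u7u7u7u////////8zMzMwAAAABEREREREAAAAAALu7u7u7u7u7////////zMzMzAAAABERERERERAAAAAAu7u7u7u7tE/////////MzMzMAAABEREREREREAAAAAC7u7u7u7RERE////3d3czMzMwAABEREREREREQAAAAALu7u7tERERERP//3d3dzMzMzAABERERERERERACIgAAu7RERERERERERP3d3d3MzMzMABERERERERERAiIiIiJERERERERERERE3d3d3czMzMwBEREREREREREiIiIiIkRERERERERERETd3d3dzMzMzBEREREREREREiIiIiIiRERERERERERERN3d3d3MzMzBEREREREREREiIiIiIiJERERERERERERE3d3d3czMzBEREREREREREiIiIiIiIkRERERERERERE3d3d3dzMzMERERERERERESIiIiIiIiRERERERERERETd3d3d3MzMERERERERERERIiIiIiIiIkRERERERERERN3d3d3czMwREREREREREREiIiIiIiIiRERERERERERE3d3d3dzMxhERERERERERESIiIiIiIiIkRERERERERETd3d3d3MZmERERERERERERIiIiIiIiIiIkRERERERERN3d3d3WZmZhEREREREREREiIiIiIiIiIiJERERERERE3d3d3dZmZmERERERERERERIiIiIiIiIiIiRERERERETd3d3d1mZmYREREREREREREiIiIiIiIiIiJERERERERN3d3d3WZmZhERERERERERESIiIiIiIiIiIkRERERERE3d3QAAZmZmYREREREREREREiIiIiIiIiIiRERERERETd0AAABmZmZmERERERERERESIiIiIiIiIiVURERERERJAAAAAGZmZmZmERERERERERIiIiIiIiIiVVWUSZmZmZkAAAAAZmZmZmYRERERERERIiIiIiIiIiVVVVmZmZmZmZAAAABmZmZmZmEREREREREiIiIiIiIiJVVVWZmZmZmZkAAAAGZmZmZmZhEREREQACIiIiIiIiJVVVVVmZmZmZmZAAAAZmZmZmZmEREREAAAIiIiIiIiIlVVVVVZmZmZmZkAAABmZmZmZmZhERAAAAAiIiIiIiIlVVVVVVmZmZmZmZAAAGZmZmZmZmYQAAAAACIiIiIiJVVVVVVVWZmZmZmZkAAAZmZmZmZmZgAAAAAAIiIiIgVVVVVVVVVVmZmZmZmQAABmZmZmZmaqoAAAAAACIgAABVVVVVVVVVWZmZmZmZAAAGZmZmZmaqqgAAAAAAAAAABVVVVVVVVVVZmZmZmZAAAA5mZmZmqqqqoAAAAAAAAAAFVVVVVVVVVVmZmZmZkDMzPu5mZmqqqqqgAAAAAAAAAAVVVVVVVVVVWZmZmZkzMzM+7u5qqqqqqqAAAAAAAAAABVVVVVVVVVVZmZmZkzMzMz7u7uqqqqqqoAAAAAAAAAAFVVVVVVVVVVmZmZmTMzMzPu7u7qqqqqqgAAAAAAAAAAVVVVVVVXd3MzMzMzMzMzM+7u7uqqqqqqAAAAAAAAAABVVVVVV3d3czMzMzMzMzMz7u7u6qqqqqoAAAAAAAAAAFVVVVV3d3d3MzMzMzMzMzPu7u7qqqqqqgAAAAAAAAAAd1VVVXd3d3czMzMzMzMzM+7u7uqqqqqqAAAAAAAAAAd3d3d3d3d3dzMzMzMzMzMz7u7u6qqqqqoAAAAAAAAAB3d3d3d3d3d3MzMzMzMzMzPu7u7qqqqqqgAAAAAAAAAHd3d3d3d3d3dzMzMzMzMzM+7u7uqqqqqqAAAAAAAAAAd3d3d3d3d3d3MzMzMzMzMz7u7uAKqqqqoAAAAAAAAAB3d3d3d3d3d3czMzMzMzMzPu7u4AAKqqqgAAAAAAAAAHd3d3d3d3d3dzMzMzMzMzM+7u4AAACqqqAAAAAAAAAAB3d3d3d3d3d3MzMzMzMzMw7u7gAAAAqqoAAAAAAAAAADMzMzd3d3d3czMzMzMzMwDu7uAAAAAKqgAAAAAAAAAAMzMzMzN3d3dzMzMzMzMwAO7u4AAAAACgAAAAAAAAAAAzMzMzMzM3d3gzMzMzMwAA7u7gAAAAAAAAAAAAAAAAADMzMDMzMzMzOIiIgzMwAADu7uAAAAAAAAAAAAAAAAAAMzMAAzMzMzOIiIiIiIAAAO7u7gAAAAAAAAAAAAAAAAAzMAAAMzMzOIiIiIiIiIgA7u7uAAAAAAAAAAAAAAAAADAAAAADMziIiIiIiIiIiIgA7u4AAAAAAAAAAAAAAAAAAAAAAAAziIiIiIiIiIiIiAAAAAAAAAAAAAAAAAAAAAAAAAAAAAiIiIiIiIiIiIiIAAAAAAAAAAAAAAAAAAAAAAAAAAAACIiIiIiIiIiIiIgAAAAAAAAAAAAAAAAAAAAAAAAAAAAAiIiIiIiIiIiIiAAAAAAAAAAAAAAAAAAAAAAAAAAAAAAIiIiIiIiIiIiI"/>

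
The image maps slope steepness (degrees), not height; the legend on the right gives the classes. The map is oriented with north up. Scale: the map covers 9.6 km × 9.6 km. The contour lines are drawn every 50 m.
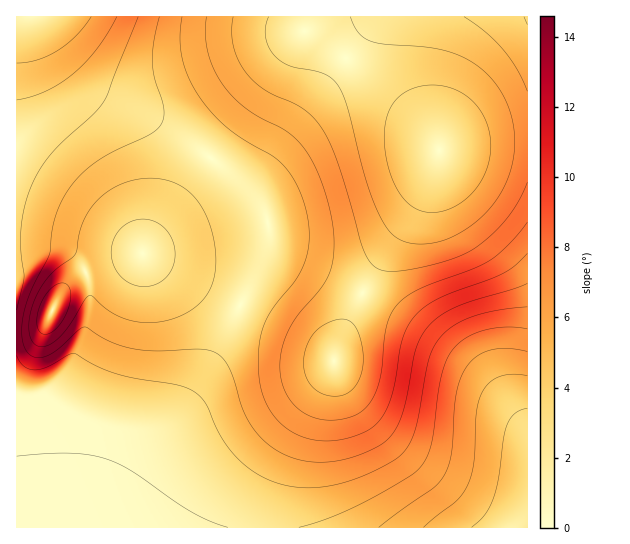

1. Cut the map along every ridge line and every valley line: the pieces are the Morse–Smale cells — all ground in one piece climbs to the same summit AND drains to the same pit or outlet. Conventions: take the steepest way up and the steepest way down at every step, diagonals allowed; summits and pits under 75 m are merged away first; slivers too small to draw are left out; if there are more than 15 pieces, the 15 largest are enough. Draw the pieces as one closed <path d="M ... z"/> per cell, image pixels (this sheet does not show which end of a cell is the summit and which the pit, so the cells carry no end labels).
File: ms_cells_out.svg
<path d="M527 16l-222 1 0 13-16 19-38 57-40 52 18 14 34 35 6 22 0 9-4 13-44 92-36 62-18 19-22 15-14 14-8 12-11 32-2 31 418-1z"/><path d="M211 159l-38 47-32 49-52 16-14 6-15 17-12 27-6 7-8 4-18 2 1 194 92 0 6-43 12-27 18-19 22-15 13-13 16-22 25-46 39-78 8-22 1-14-4-16-6-11-30-30z"/><path d="M39 16l-23 1 1 316 17-1 8-4 6-7 12-27 15-17 14-6 52-16 22-34 48-63-52-35-70-36-28-32z"/><path d="M305 16l-264 0-1 2 21 37 28 32 70 36 52 34 40-51 38-57 16-19z"/>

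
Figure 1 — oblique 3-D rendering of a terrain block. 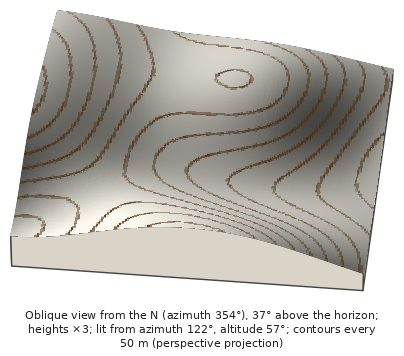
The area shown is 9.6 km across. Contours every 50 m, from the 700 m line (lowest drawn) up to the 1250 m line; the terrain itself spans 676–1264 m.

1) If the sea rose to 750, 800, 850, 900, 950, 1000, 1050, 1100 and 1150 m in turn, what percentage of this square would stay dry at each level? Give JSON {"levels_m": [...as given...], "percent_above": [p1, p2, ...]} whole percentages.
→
{"levels_m": [750, 800, 850, 900, 950, 1000, 1050, 1100, 1150], "percent_above": [93, 86, 79, 71, 62, 48, 26, 16, 9]}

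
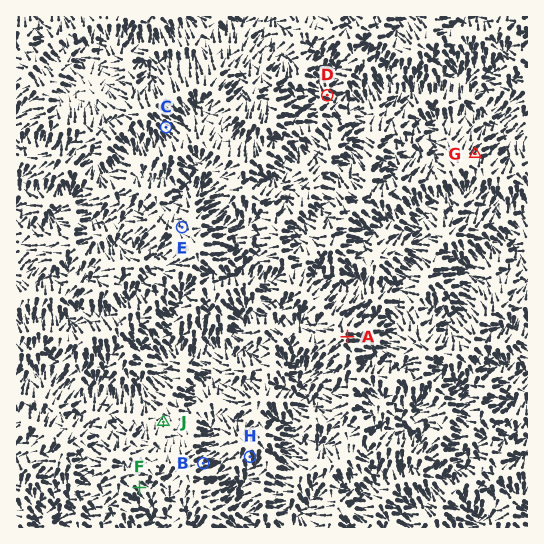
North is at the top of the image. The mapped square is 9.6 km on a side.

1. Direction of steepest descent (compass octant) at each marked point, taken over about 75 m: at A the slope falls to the E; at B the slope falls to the E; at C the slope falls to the SE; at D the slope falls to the E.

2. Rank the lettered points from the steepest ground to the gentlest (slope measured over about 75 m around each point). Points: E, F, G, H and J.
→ H G F E J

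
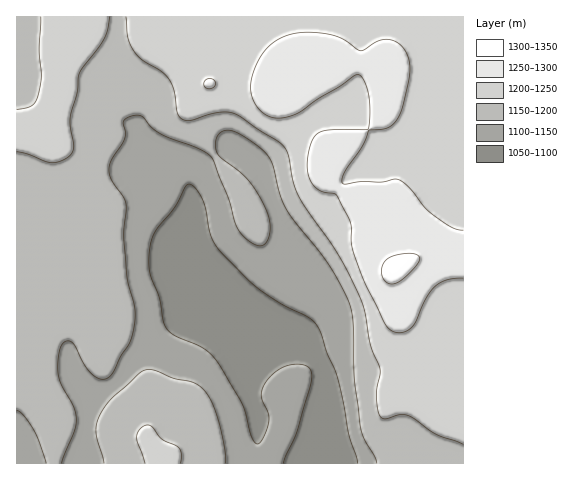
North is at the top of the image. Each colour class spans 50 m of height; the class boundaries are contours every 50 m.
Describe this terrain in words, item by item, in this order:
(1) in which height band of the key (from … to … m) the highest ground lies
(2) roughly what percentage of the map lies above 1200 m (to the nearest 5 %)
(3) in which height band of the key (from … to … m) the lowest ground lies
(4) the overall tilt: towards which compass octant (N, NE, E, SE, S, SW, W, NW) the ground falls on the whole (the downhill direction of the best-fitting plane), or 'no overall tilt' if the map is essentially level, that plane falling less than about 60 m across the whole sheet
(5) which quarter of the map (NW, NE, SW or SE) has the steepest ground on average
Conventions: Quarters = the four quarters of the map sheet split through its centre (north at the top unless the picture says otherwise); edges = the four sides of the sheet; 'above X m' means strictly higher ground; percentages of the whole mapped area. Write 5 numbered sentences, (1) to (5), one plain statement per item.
(1) The highest ground lies in the 1300–1350 m band.
(2) Roughly 40 % of the ground is higher than 1200 m.
(3) Between 1050 and 1100 m: that is the band holding the lowest ground.
(4) The general tilt is down to the south-west (the land rises towards the north-east).
(5) Slopes are steepest in the south-east quarter.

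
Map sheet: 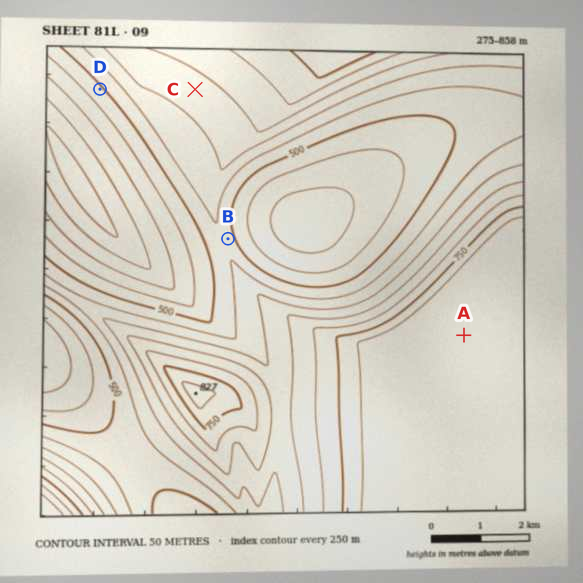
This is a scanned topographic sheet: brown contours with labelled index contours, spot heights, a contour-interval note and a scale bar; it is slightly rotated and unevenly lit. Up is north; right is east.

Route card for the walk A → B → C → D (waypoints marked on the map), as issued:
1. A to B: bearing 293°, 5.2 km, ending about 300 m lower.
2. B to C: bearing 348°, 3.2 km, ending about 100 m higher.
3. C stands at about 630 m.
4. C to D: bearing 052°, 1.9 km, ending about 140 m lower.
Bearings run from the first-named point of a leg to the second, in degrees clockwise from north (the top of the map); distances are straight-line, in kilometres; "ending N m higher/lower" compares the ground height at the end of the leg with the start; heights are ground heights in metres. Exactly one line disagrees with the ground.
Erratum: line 4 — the bearing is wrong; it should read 269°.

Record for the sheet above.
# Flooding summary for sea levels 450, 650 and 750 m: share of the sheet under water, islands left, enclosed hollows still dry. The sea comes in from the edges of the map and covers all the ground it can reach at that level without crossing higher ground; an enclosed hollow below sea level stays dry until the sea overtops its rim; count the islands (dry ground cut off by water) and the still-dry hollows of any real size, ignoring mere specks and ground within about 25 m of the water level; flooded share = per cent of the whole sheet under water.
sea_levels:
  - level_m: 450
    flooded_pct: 11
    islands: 0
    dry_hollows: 1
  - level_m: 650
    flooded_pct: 64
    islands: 1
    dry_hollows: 0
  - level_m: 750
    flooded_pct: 78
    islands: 1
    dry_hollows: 0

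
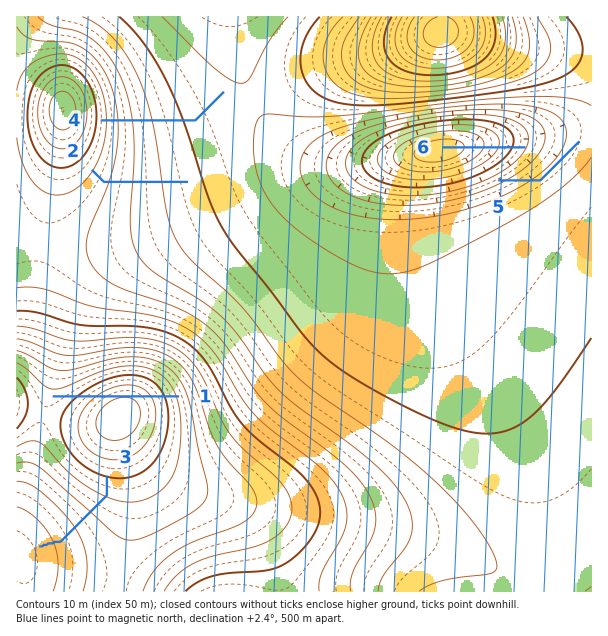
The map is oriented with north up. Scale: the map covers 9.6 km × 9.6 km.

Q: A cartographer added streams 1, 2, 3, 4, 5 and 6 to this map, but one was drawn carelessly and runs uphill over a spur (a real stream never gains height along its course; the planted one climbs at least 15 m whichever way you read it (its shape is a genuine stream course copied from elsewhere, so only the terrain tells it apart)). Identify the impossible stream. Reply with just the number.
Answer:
1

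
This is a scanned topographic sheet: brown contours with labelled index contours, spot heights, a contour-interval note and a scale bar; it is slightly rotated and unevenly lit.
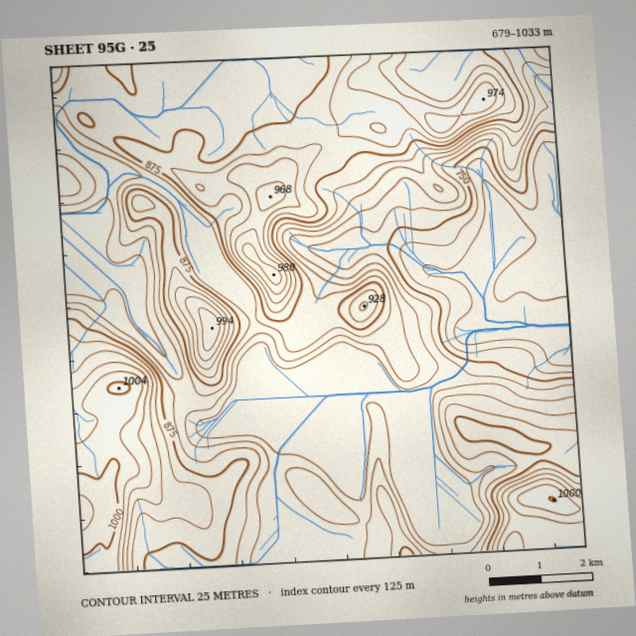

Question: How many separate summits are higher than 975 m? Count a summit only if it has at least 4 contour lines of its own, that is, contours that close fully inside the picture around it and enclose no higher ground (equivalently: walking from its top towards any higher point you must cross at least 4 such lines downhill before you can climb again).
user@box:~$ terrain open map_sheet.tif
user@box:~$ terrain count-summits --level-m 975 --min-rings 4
2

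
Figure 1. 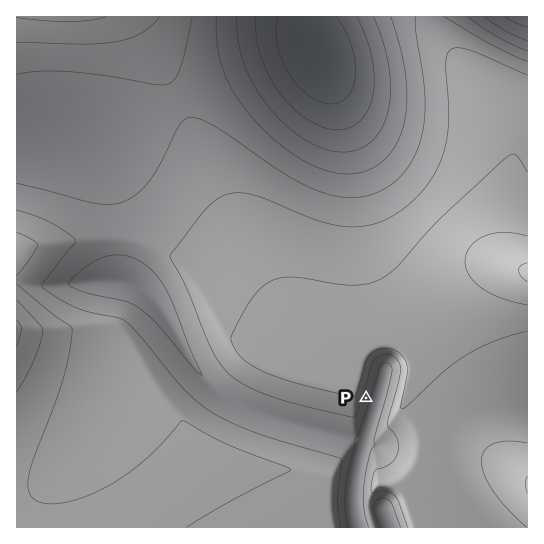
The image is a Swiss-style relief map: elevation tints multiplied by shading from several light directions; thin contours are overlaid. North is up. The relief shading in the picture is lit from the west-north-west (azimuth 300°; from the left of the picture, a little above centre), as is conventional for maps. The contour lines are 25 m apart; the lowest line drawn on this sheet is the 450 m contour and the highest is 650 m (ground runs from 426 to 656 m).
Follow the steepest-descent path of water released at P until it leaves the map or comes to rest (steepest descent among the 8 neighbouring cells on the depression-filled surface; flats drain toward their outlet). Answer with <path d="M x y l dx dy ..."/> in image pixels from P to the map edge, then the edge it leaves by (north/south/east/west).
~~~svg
<path d="M366 398l12 0 0 1-1 2 0 4-2 1-4 15-1 1-1 8-4 9 0 4-3 6-1 9-3 7-1 12-2 1 0 9-1 2 0 22 1 2 0 5 2 1 1 8"/>
exit: south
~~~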